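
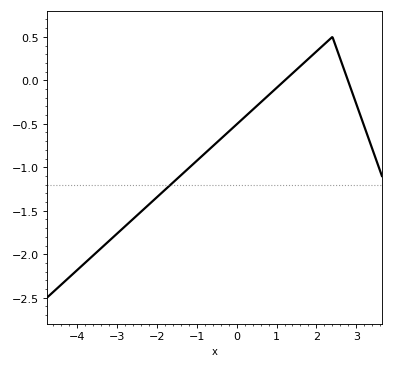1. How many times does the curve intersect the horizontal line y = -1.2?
1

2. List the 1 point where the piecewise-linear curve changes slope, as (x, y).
(2.4, 0.5)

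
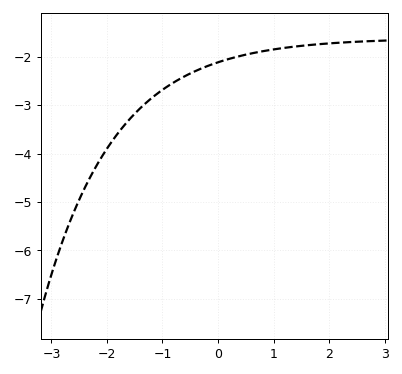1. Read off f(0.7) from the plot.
-1.9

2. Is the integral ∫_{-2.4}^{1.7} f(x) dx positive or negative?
negative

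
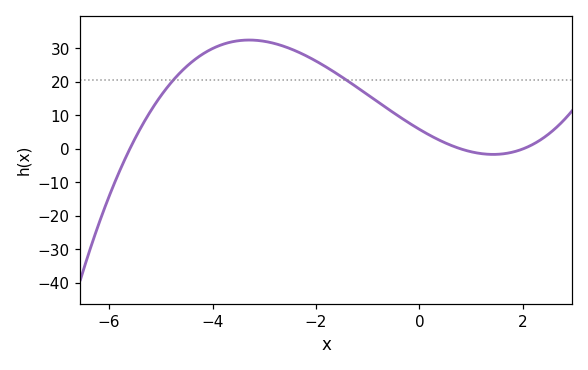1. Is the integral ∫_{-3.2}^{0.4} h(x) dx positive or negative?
positive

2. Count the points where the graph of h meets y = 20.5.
2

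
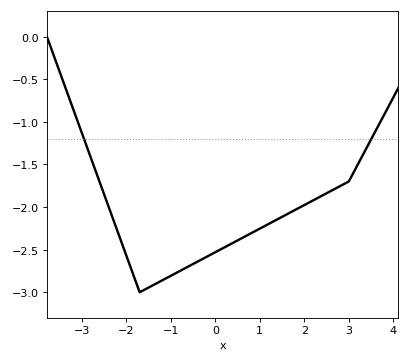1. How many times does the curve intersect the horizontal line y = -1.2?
2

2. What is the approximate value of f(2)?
-1.98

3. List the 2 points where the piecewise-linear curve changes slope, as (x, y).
(-1.7, -3); (3, -1.7)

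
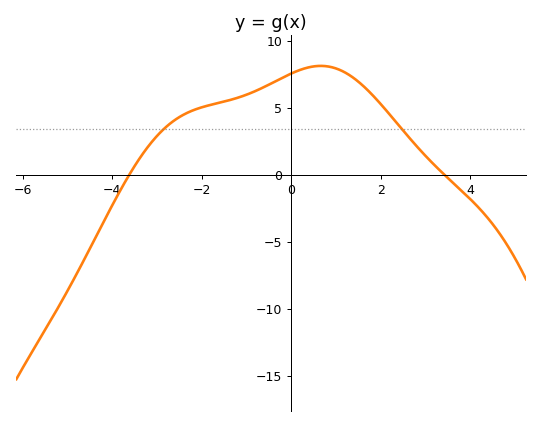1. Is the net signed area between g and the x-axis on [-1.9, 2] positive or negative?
positive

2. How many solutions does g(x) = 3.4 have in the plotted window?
2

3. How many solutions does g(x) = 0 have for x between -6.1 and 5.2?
2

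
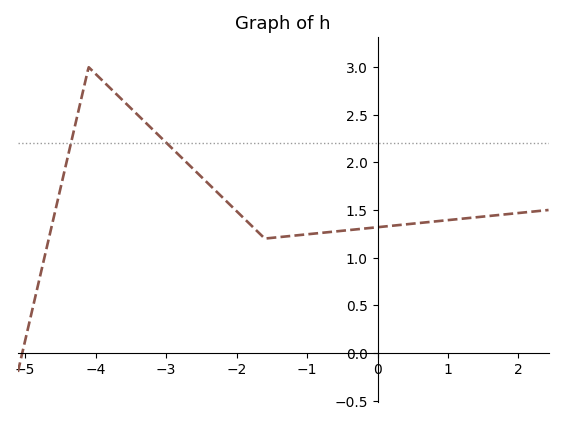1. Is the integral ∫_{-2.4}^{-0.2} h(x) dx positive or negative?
positive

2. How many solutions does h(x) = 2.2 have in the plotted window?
2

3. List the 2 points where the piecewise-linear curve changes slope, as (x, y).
(-4.1, 3); (-1.6, 1.2)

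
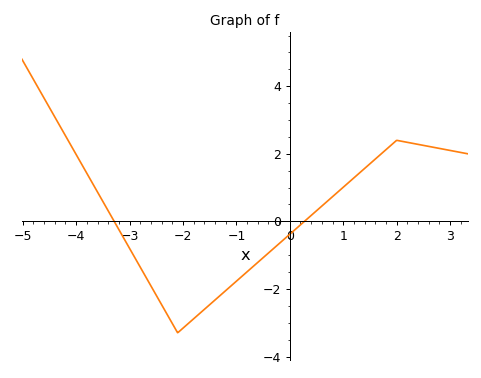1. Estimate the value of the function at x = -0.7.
-1.4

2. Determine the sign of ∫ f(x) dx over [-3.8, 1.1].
negative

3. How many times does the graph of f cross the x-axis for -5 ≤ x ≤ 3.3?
2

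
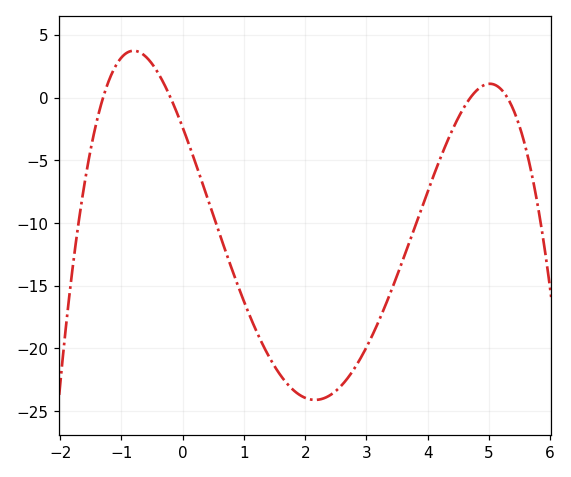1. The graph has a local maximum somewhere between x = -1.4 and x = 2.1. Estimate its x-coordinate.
-0.8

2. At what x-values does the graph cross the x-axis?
-1.4, -0.2, 4.6, 5.2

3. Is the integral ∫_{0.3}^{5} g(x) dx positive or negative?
negative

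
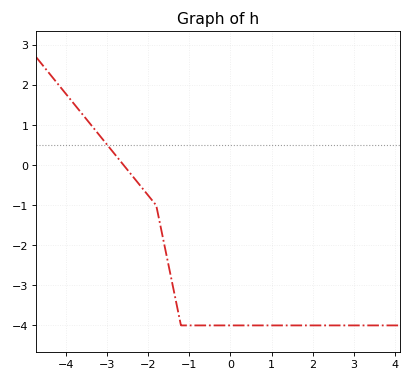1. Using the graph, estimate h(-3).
0.524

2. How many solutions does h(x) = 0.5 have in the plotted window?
1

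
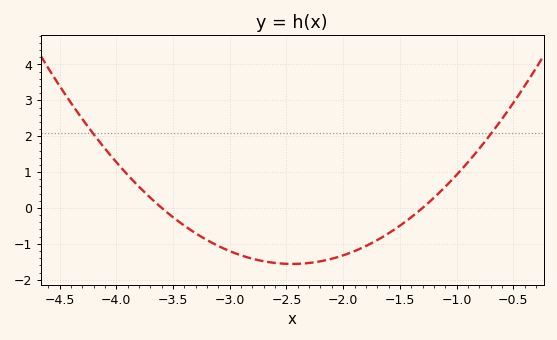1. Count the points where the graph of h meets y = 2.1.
2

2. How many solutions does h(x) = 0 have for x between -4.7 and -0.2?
2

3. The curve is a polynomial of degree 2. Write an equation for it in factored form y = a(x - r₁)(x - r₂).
y = 1.18(x + 3.6)(x + 1.3)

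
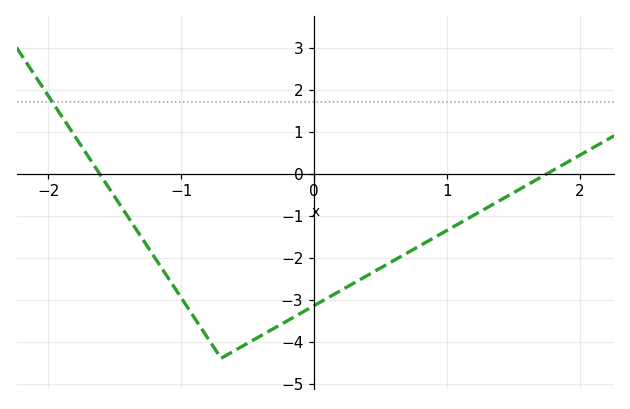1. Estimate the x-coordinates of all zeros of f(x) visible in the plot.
-1.6, 1.8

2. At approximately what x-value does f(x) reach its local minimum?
-0.7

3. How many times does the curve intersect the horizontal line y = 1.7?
1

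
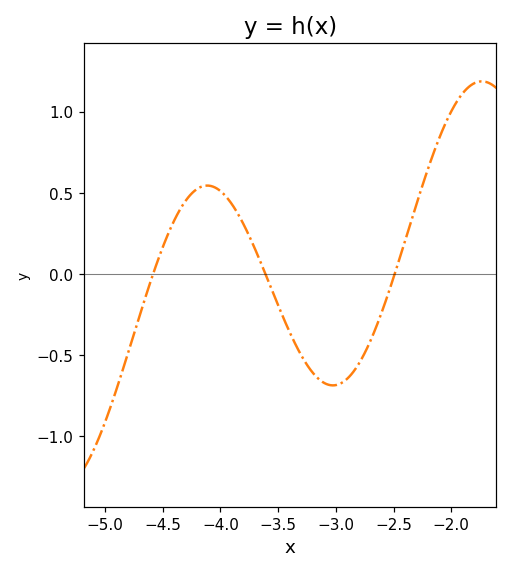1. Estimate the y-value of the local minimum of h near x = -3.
-0.7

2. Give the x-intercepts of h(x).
-4.6, -3.6, -2.5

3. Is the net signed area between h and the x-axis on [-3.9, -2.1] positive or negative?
negative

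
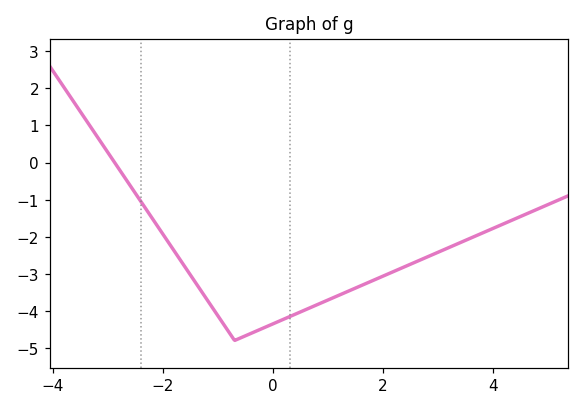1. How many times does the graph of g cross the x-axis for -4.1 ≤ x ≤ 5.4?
1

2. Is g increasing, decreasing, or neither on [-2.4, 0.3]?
neither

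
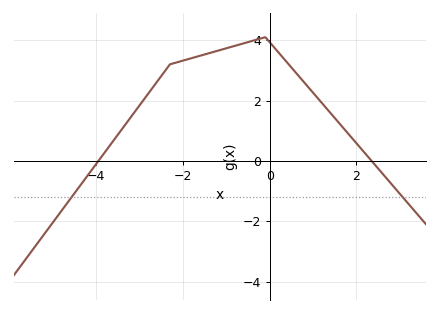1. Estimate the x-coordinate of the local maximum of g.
-0.2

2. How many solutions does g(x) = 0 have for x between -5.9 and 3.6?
2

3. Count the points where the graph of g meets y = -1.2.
2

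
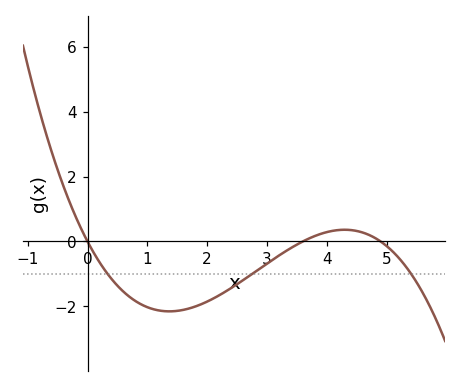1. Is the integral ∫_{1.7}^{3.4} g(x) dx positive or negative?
negative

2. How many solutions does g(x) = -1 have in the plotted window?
3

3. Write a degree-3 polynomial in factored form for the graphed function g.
y = -0.2(x - 0)(x - 3.6)(x - 4.9)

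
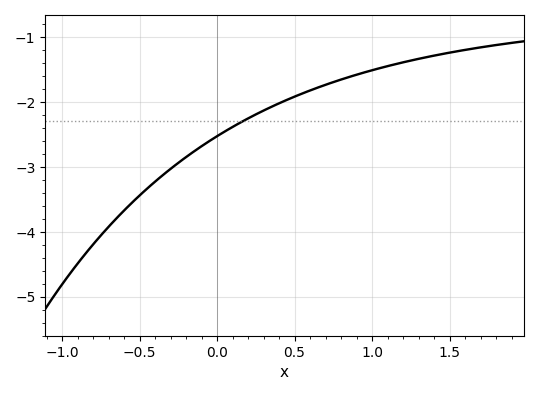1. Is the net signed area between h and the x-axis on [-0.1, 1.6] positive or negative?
negative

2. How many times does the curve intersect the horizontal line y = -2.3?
1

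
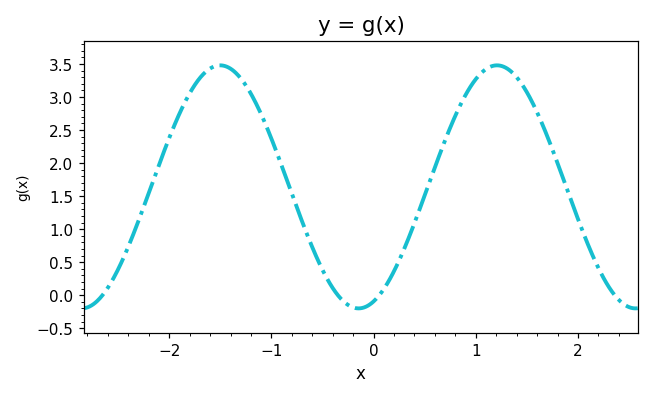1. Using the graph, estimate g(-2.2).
1.55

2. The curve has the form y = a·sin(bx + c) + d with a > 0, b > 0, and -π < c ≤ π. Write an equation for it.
y = 1.84sin(2.32x - 1.23) + 1.64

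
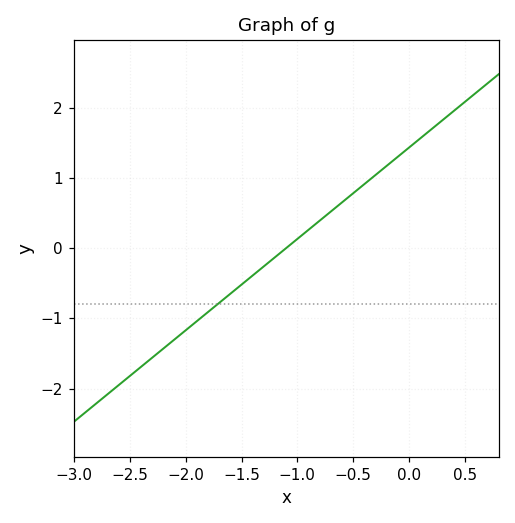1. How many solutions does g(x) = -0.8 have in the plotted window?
1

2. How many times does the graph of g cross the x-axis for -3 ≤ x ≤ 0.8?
1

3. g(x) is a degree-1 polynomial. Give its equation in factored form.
y = 1.3(x + 1.1)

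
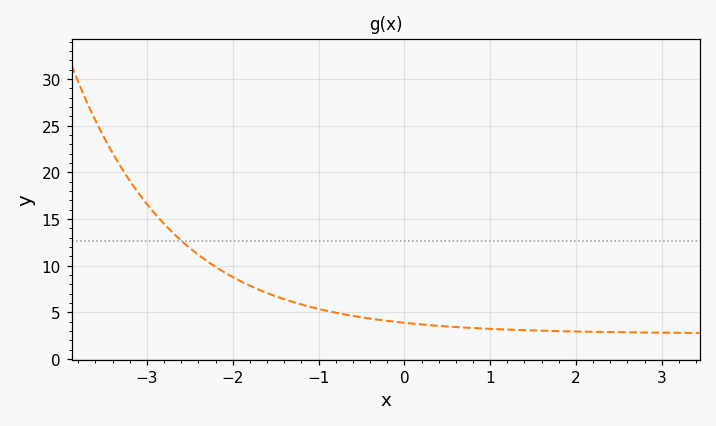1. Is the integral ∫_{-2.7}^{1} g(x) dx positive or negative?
positive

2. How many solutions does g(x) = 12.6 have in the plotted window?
1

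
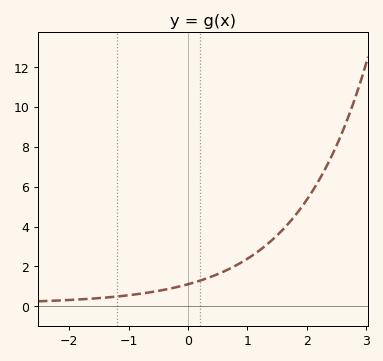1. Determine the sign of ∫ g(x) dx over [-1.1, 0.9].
positive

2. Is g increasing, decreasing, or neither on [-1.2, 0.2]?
increasing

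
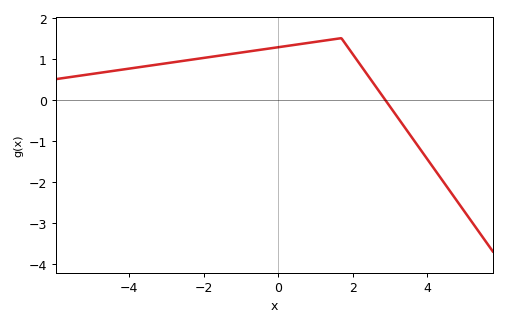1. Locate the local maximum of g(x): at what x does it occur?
1.7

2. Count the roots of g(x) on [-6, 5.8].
1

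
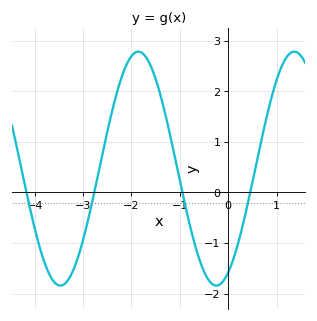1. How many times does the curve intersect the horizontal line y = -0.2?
4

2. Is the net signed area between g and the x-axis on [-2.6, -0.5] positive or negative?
positive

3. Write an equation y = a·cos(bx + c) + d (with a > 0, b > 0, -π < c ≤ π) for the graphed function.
y = 2.31cos(1.95x - 2.66) + 0.47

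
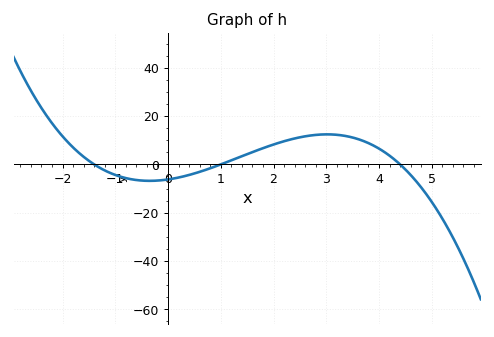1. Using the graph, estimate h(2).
8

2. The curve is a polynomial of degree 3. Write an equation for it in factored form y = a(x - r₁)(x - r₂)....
y = -1.01(x + 1.4)(x - 1)(x - 4.4)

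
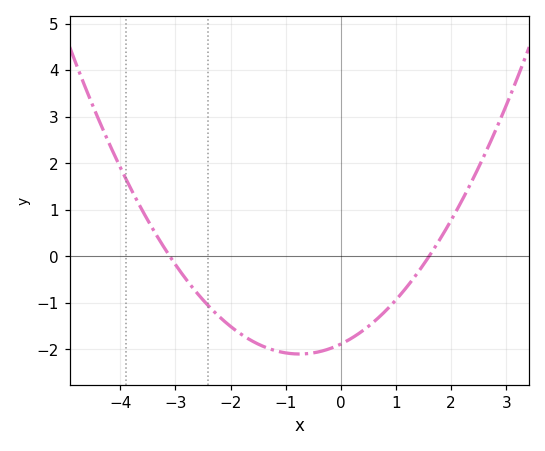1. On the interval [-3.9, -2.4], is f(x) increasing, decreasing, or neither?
decreasing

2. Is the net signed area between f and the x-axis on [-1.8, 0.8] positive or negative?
negative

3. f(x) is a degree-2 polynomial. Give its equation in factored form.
y = 0.38(x + 3.1)(x - 1.6)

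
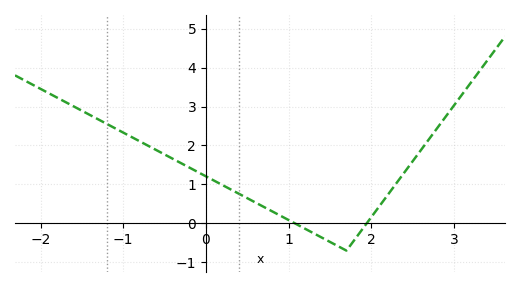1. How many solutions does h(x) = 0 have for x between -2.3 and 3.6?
2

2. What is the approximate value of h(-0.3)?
1.5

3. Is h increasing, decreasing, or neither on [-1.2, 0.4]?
decreasing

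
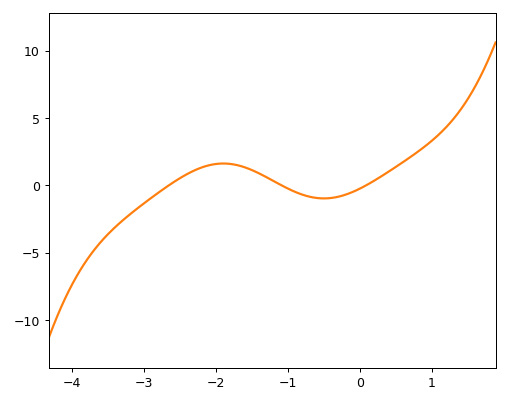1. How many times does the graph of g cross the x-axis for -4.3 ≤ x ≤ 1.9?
3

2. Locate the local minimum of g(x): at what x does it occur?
-0.5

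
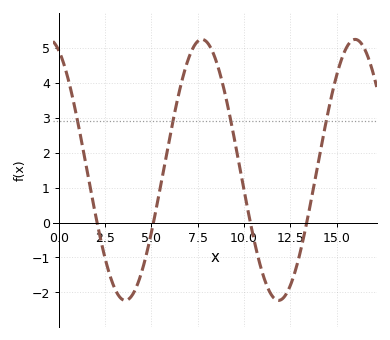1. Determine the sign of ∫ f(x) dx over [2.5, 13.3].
positive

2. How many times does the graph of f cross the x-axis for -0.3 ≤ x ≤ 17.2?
4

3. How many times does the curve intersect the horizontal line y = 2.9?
4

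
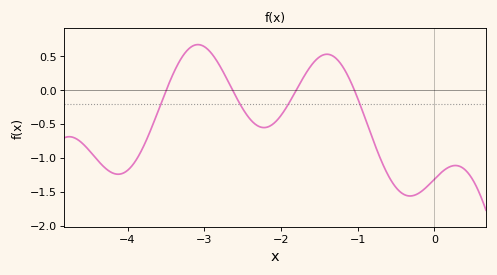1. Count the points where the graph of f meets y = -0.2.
4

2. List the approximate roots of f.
-3.5, -2.6, -1.8, -1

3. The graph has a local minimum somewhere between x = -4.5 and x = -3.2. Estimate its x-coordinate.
-4.1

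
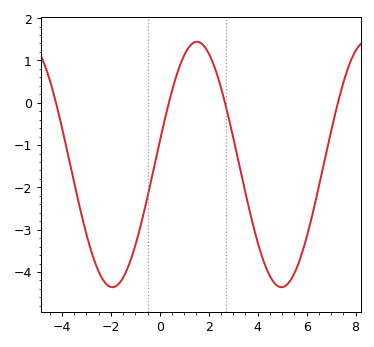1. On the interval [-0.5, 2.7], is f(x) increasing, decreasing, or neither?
neither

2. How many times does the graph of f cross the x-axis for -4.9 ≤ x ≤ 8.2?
4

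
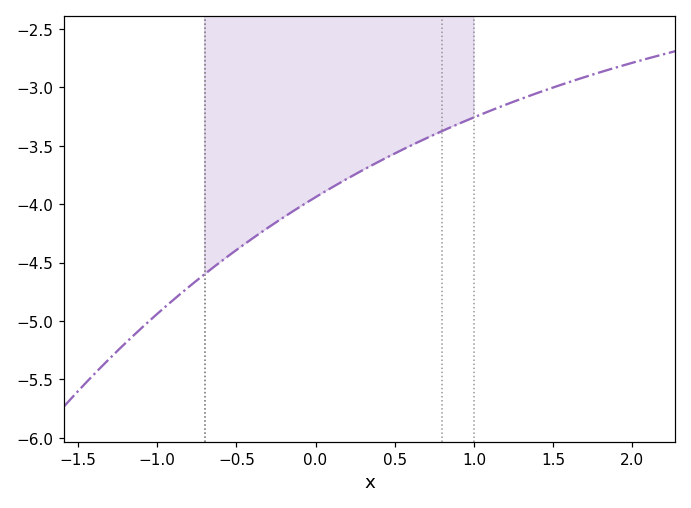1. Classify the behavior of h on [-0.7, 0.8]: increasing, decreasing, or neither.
increasing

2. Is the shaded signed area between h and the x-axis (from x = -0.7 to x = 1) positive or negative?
negative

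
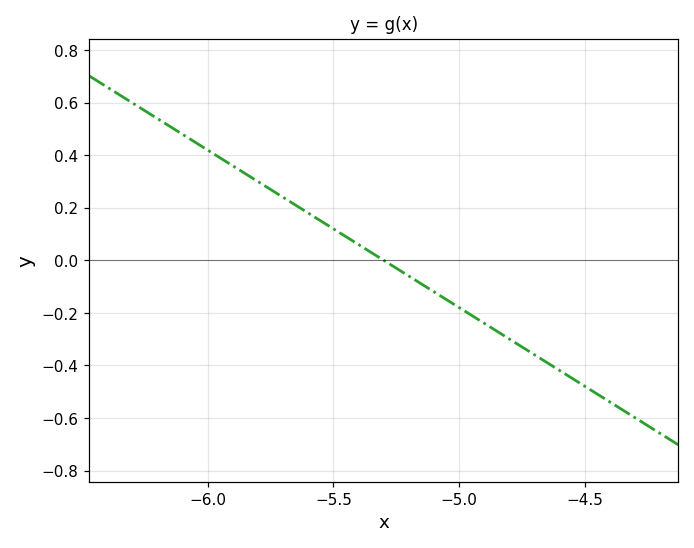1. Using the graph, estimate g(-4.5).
-0.48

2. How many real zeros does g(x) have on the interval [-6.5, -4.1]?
1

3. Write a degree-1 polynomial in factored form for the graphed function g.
y = -0.6(x + 5.3)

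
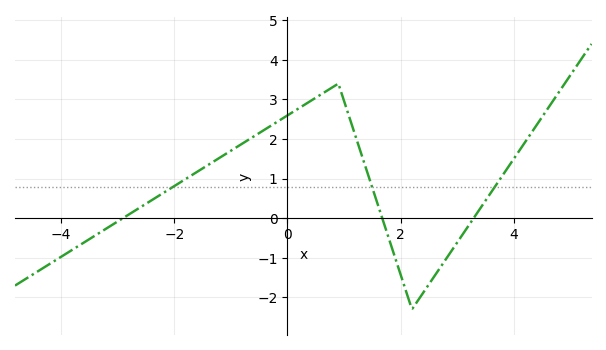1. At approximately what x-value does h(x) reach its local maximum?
0.901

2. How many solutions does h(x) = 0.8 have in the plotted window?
3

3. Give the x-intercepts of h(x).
-2.91, 1.68, 3.29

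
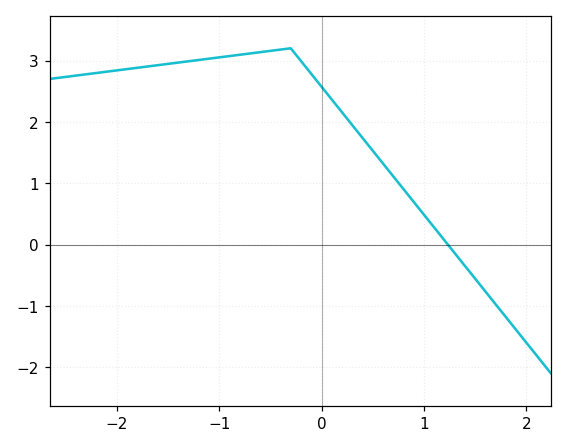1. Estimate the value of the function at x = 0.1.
2.4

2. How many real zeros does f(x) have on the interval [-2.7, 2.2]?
1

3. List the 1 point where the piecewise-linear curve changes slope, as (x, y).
(-0.3, 3.2)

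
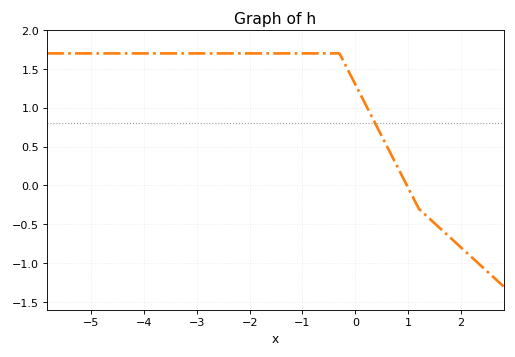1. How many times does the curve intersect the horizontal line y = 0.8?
1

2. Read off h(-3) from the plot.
1.7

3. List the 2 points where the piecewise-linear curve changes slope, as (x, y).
(-0.3, 1.7); (1.2, -0.3)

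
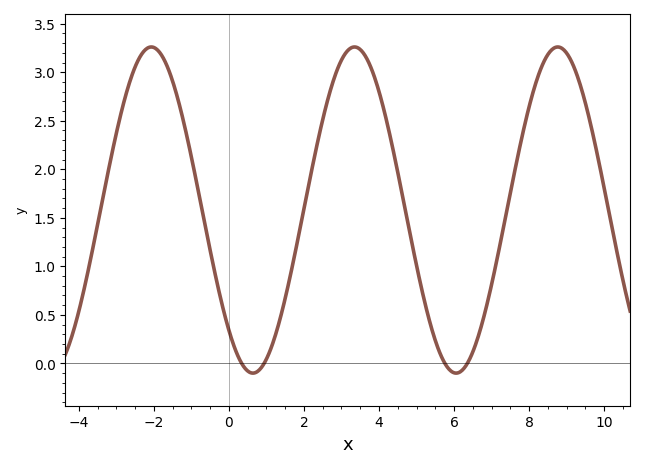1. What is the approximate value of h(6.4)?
0.033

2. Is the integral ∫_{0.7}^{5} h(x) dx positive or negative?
positive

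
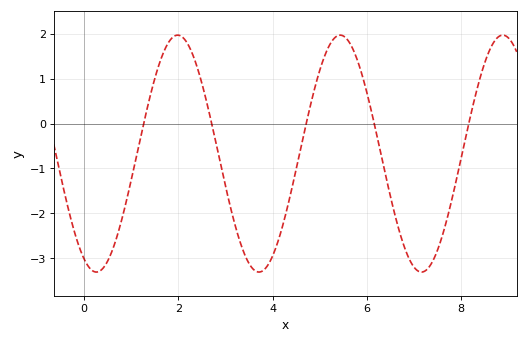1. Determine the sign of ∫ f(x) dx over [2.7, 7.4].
negative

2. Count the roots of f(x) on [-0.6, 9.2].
5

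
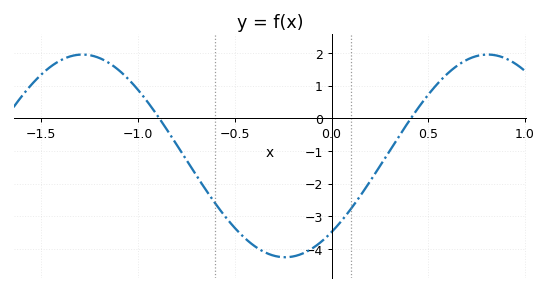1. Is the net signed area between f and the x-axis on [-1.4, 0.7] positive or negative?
negative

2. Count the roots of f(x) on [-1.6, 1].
2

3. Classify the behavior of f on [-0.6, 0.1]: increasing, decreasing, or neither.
neither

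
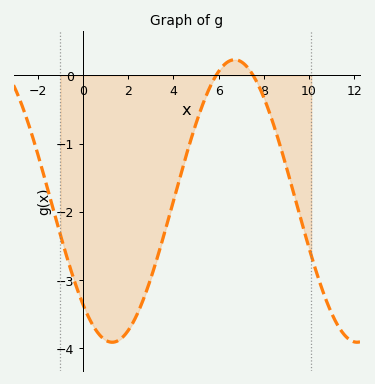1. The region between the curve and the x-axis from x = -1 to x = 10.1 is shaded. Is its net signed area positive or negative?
negative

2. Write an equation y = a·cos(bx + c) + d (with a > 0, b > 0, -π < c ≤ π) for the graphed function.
y = 2.07cos(0.58x + 2.39) - 1.84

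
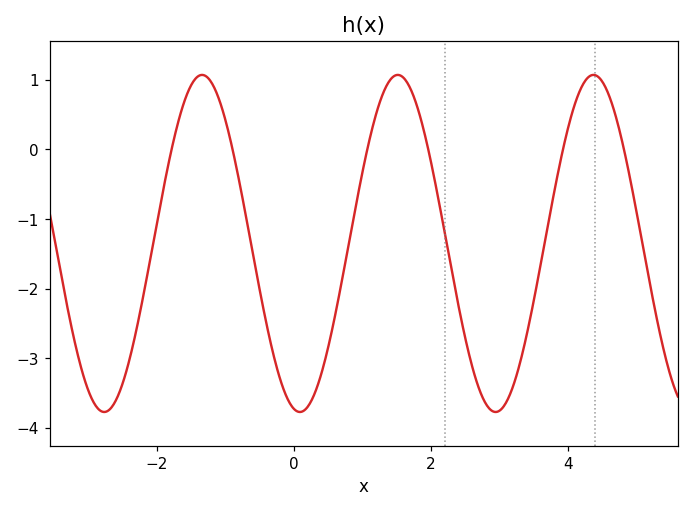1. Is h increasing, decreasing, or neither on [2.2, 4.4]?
neither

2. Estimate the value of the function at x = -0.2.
-3.3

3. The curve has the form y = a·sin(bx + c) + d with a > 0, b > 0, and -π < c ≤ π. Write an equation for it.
y = 2.42sin(2.2x - 1.8) - 1.35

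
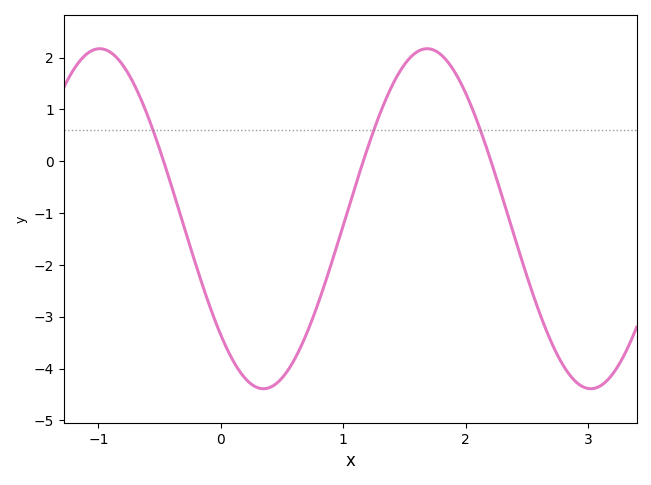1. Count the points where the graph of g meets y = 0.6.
3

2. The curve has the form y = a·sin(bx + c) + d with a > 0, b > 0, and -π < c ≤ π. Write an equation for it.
y = 3.28sin(2.4x - 2.4) - 1.11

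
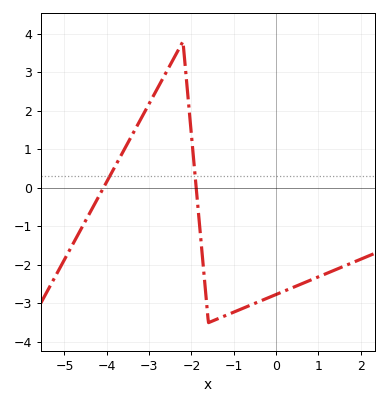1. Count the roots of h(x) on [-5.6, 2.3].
2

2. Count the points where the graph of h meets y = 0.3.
2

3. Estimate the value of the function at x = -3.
2.18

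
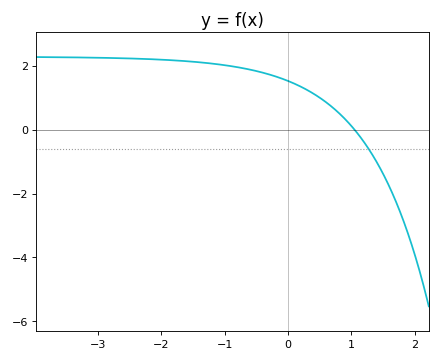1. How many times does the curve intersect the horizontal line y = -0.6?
1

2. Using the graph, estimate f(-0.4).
1.79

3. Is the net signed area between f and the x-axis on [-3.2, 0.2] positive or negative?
positive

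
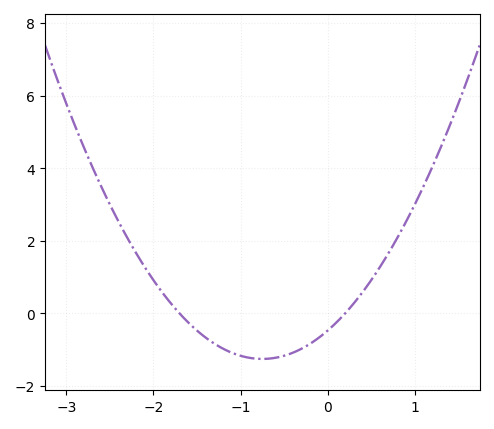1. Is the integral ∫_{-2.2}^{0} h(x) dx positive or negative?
negative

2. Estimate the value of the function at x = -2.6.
3.6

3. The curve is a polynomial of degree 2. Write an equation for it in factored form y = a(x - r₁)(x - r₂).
y = 1.39(x + 1.7)(x - 0.2)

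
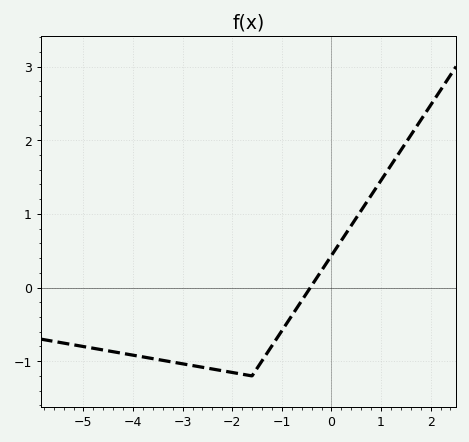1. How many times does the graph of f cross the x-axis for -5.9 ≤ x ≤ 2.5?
1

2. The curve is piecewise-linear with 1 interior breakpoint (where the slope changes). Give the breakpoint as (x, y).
(-1.6, -1.2)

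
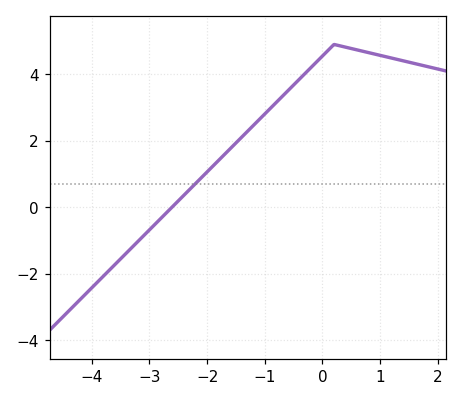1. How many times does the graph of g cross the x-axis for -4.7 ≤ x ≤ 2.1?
1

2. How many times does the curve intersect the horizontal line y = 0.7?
1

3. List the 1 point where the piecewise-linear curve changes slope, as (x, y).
(0.2, 4.9)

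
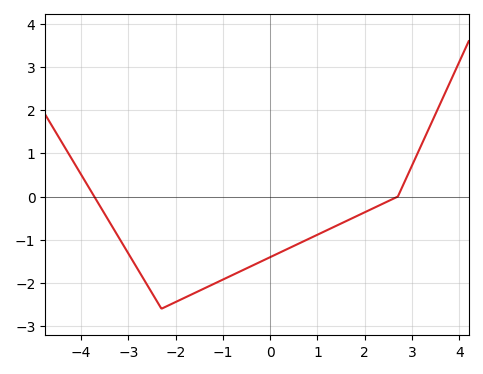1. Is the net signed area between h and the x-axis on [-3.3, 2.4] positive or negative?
negative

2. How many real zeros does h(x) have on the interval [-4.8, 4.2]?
2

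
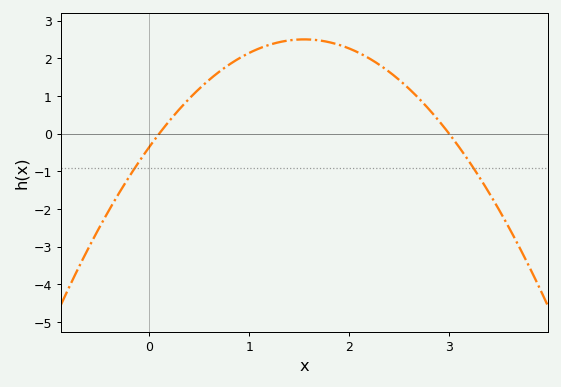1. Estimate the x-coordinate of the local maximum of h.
1.55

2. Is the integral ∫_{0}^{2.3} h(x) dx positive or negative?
positive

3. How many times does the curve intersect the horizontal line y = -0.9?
2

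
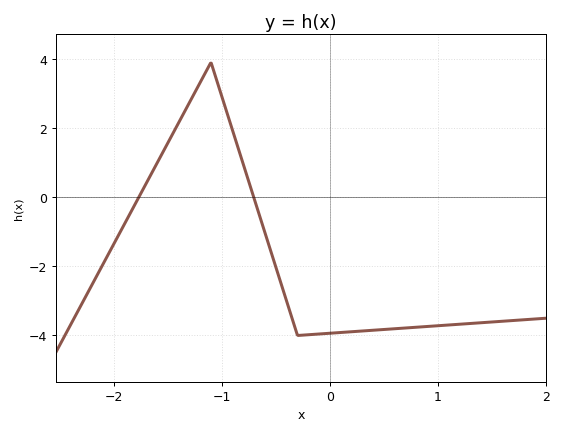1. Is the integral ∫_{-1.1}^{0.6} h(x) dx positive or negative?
negative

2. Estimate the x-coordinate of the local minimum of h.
-0.3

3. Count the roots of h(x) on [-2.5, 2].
2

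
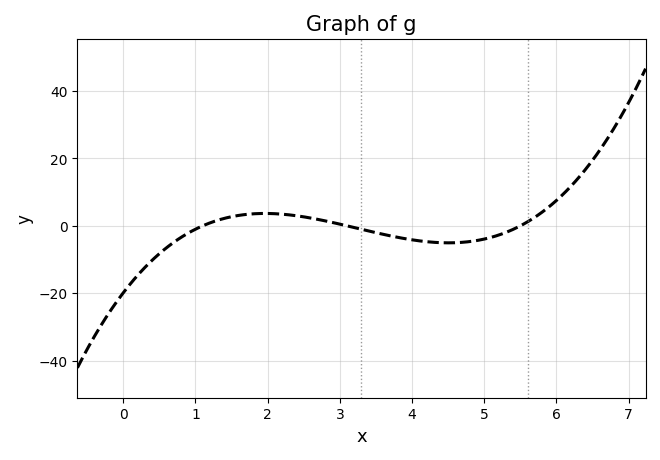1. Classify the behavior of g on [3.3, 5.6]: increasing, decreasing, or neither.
neither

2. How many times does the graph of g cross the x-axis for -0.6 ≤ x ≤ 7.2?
3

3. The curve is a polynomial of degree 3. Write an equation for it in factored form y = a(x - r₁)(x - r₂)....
y = 1.06(x - 1.1)(x - 3.1)(x - 5.5)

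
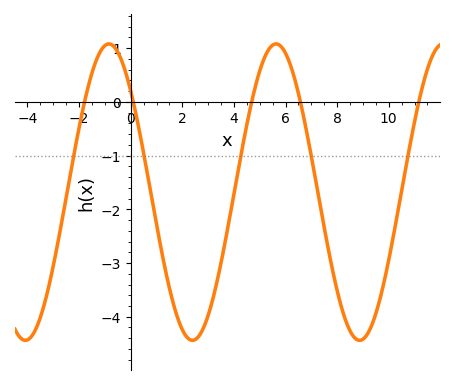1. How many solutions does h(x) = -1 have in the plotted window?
5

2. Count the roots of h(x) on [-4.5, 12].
5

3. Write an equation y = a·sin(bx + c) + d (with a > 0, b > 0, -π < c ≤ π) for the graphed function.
y = 2.76sin(0.97x + 2.4) - 1.68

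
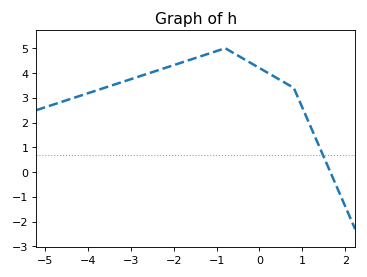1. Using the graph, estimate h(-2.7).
3.9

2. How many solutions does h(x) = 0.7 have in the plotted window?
1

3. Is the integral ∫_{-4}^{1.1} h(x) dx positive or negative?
positive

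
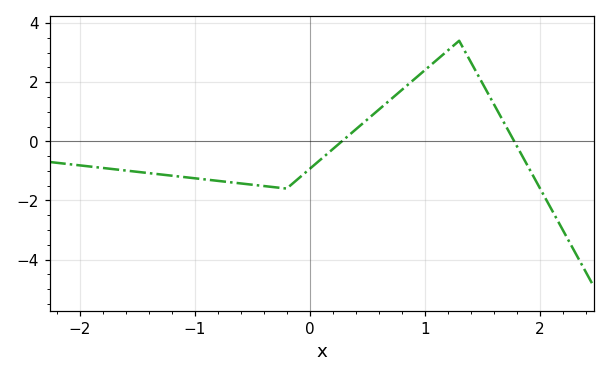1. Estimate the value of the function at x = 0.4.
0.4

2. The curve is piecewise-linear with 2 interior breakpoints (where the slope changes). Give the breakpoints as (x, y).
(-0.2, -1.6); (1.3, 3.4)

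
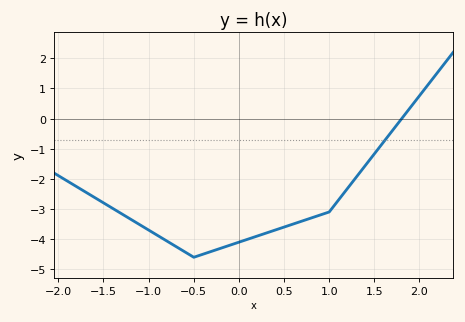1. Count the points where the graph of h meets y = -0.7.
1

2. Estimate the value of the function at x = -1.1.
-3.52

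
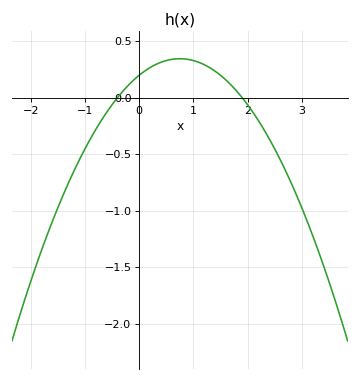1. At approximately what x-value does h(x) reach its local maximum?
0.7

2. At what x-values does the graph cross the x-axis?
-0.4, 1.9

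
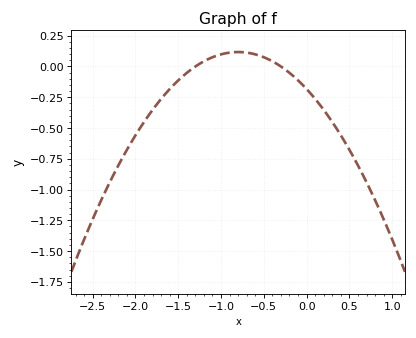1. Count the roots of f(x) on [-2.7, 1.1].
2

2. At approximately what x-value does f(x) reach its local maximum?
-0.8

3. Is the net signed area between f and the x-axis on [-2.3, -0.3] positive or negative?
negative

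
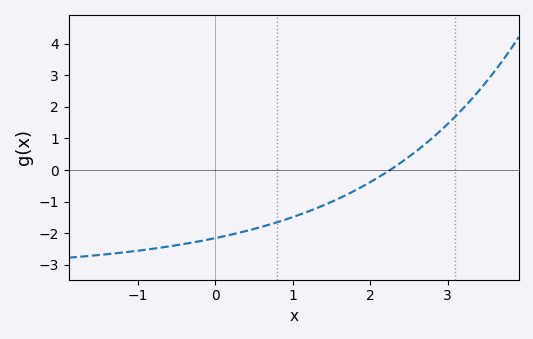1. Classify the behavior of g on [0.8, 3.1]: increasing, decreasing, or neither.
increasing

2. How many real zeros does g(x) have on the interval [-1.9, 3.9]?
1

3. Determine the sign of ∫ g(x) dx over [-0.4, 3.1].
negative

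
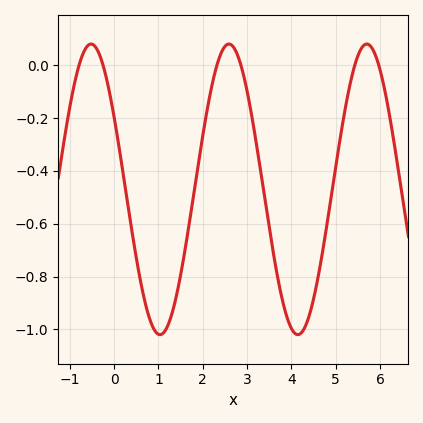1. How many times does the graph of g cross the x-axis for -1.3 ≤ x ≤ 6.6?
6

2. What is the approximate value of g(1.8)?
-0.48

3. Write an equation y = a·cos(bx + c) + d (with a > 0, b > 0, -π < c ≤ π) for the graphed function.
y = 0.55cos(2x + 1) - 0.47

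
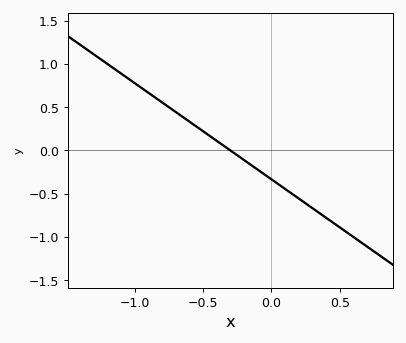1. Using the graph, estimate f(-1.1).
0.888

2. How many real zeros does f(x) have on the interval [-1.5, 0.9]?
1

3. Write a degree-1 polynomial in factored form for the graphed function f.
y = -1.11(x + 0.3)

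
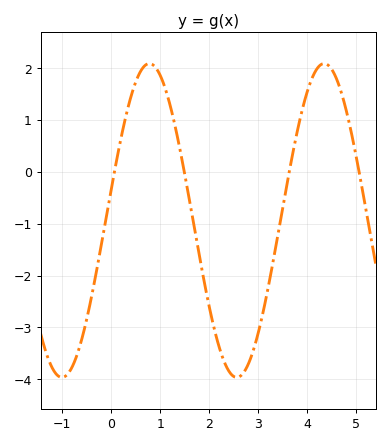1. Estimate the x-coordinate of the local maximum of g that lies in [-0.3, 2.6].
0.777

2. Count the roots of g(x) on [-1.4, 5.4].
4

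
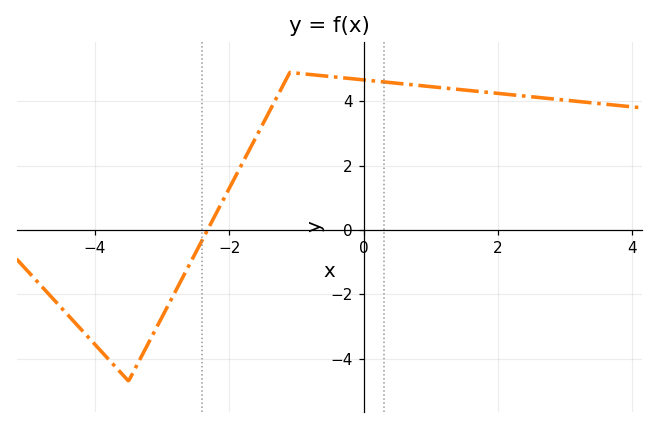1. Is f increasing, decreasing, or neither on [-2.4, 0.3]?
neither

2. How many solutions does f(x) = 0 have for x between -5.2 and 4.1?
1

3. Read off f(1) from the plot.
4.46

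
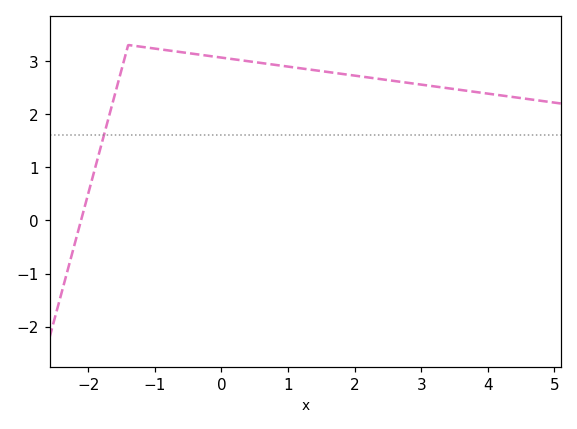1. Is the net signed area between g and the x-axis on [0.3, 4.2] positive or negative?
positive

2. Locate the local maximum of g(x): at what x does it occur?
-1.4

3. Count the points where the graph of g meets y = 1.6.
1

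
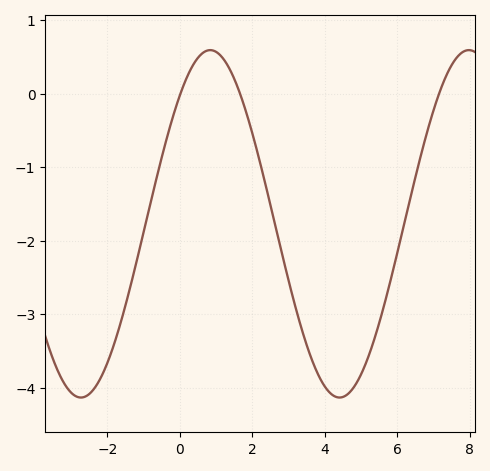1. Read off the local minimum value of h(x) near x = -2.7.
-4.13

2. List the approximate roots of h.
0.02, 1.66, 7.16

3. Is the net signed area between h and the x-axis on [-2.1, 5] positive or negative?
negative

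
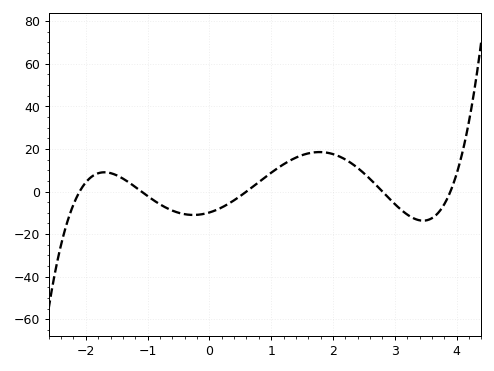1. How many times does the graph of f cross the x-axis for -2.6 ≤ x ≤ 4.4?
5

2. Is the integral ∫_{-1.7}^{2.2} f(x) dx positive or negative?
positive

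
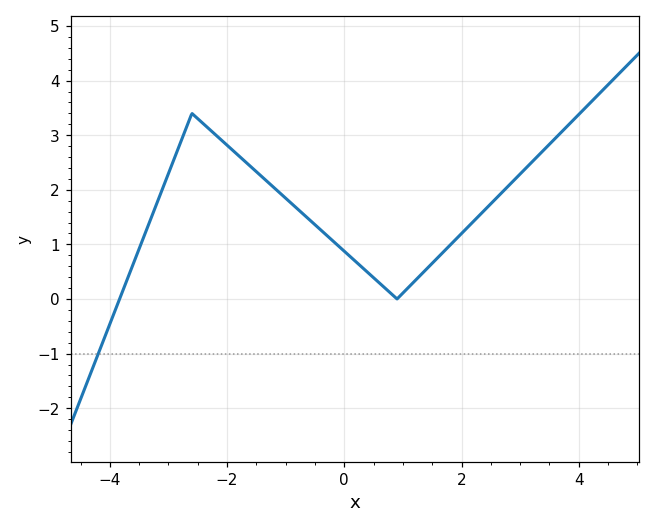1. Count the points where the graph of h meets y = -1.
1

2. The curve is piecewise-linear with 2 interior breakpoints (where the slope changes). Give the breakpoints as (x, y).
(-2.6, 3.4); (0.9, 0)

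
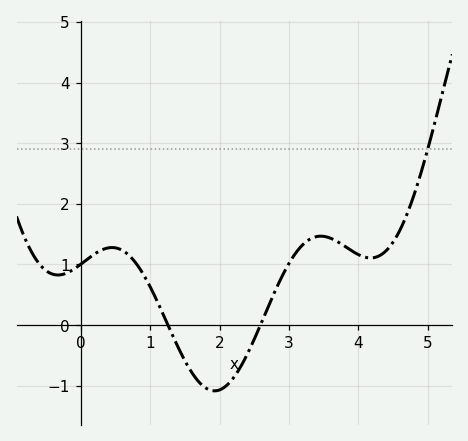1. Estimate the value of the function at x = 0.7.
1.15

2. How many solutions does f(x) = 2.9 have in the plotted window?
1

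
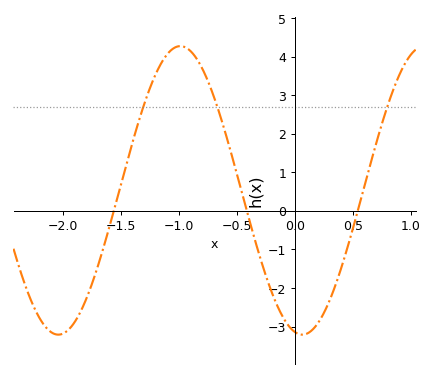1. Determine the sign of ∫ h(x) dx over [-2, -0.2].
positive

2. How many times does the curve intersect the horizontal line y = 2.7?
3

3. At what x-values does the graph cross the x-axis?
-1.55, -0.4, 0.55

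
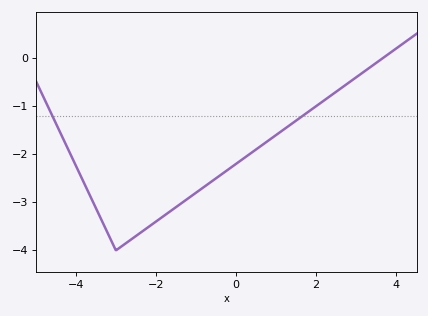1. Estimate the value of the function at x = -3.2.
-3.6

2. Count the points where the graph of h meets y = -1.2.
2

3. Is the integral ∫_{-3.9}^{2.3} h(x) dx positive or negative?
negative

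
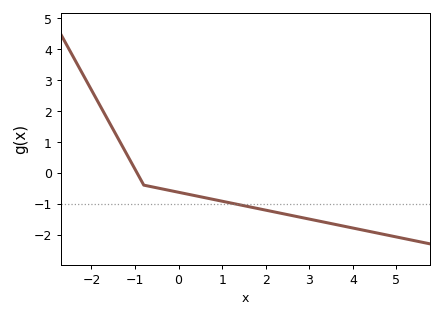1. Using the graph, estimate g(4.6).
-2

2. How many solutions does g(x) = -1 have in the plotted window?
1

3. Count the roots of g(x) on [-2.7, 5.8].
1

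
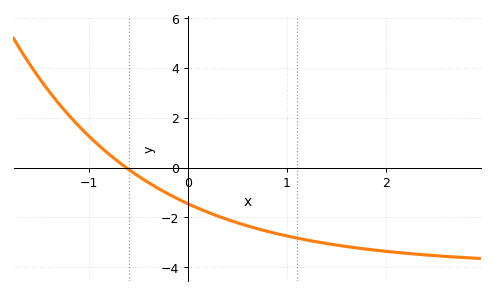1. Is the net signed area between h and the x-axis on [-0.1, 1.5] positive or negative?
negative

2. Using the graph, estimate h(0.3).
-2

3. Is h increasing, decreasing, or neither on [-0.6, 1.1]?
decreasing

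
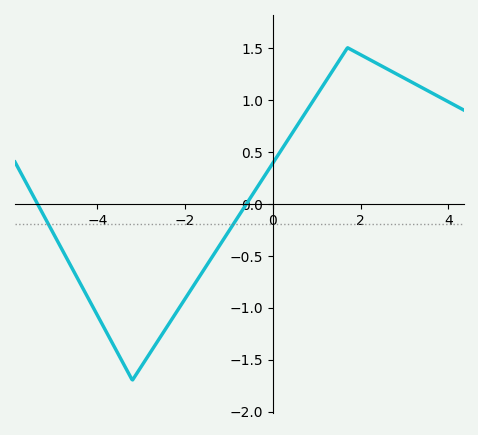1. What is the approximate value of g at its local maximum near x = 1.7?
1.5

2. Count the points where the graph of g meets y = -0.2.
2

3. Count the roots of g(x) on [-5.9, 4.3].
2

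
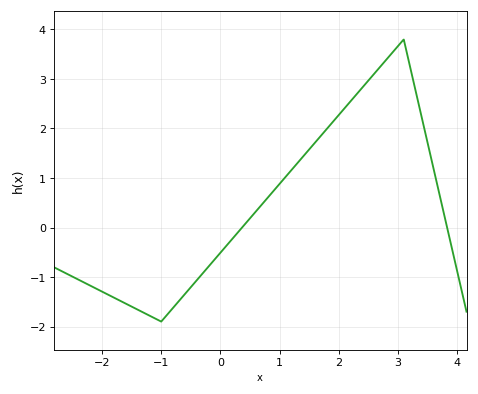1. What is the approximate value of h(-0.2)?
-0.788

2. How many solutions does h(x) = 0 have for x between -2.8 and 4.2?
2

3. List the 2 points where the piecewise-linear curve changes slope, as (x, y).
(-1, -1.9); (3.1, 3.8)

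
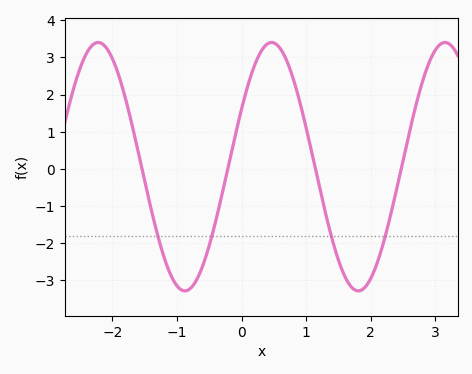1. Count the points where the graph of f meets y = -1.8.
4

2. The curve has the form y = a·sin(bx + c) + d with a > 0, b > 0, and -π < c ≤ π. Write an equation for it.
y = 3.34sin(2.34x + 0.482) + 0.06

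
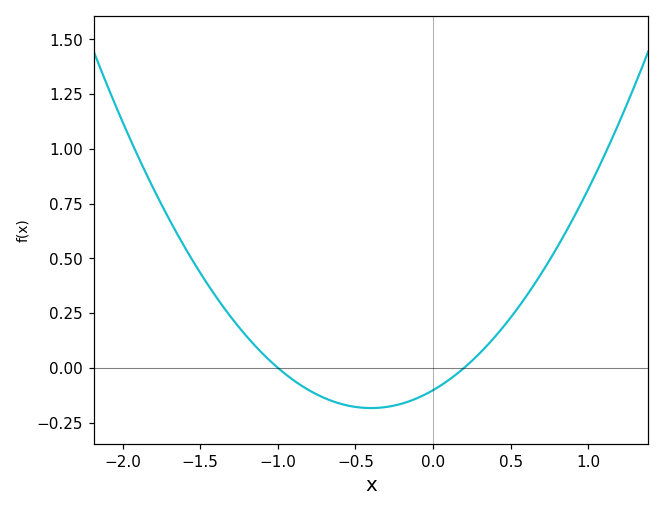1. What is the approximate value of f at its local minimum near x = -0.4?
-0.18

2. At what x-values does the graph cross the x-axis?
-1, 0.2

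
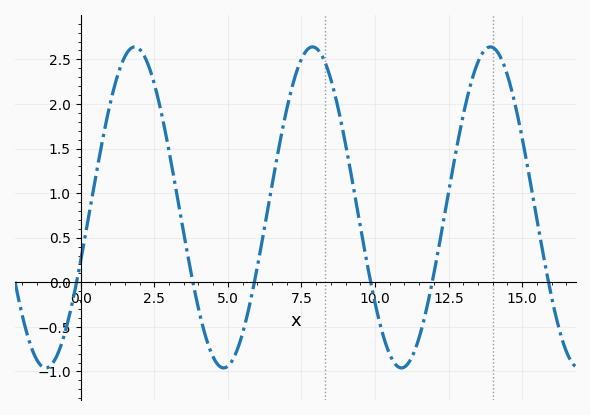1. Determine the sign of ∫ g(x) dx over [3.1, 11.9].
positive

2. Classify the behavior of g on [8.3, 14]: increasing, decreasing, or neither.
neither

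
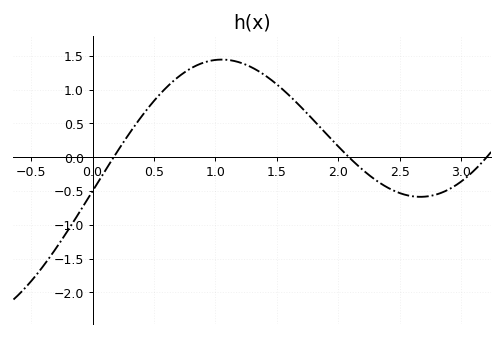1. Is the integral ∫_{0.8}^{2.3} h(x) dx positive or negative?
positive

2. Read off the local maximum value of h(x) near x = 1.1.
1.45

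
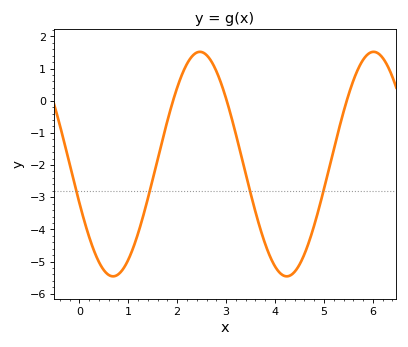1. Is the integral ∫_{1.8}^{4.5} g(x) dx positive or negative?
negative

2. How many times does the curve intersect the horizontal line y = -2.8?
4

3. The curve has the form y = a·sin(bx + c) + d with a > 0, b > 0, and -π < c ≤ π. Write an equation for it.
y = 3.49sin(1.77x - 2.79) - 1.97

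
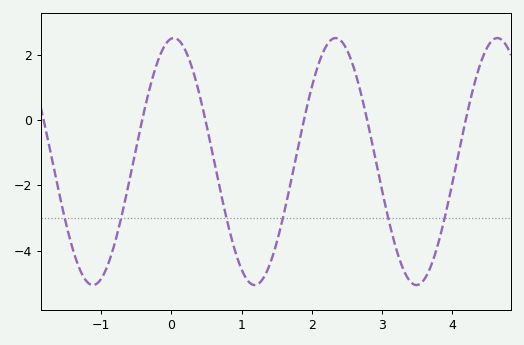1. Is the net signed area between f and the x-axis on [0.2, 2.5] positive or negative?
negative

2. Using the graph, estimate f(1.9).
0.117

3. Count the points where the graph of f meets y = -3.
6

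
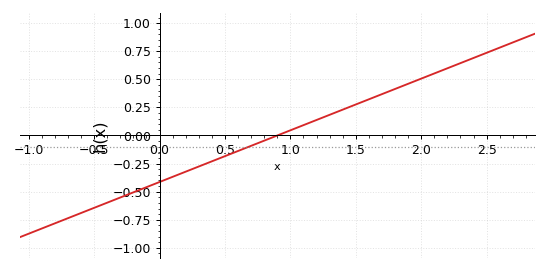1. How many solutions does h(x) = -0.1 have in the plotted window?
1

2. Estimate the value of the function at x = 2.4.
0.7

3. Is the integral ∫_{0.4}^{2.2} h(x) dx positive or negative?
positive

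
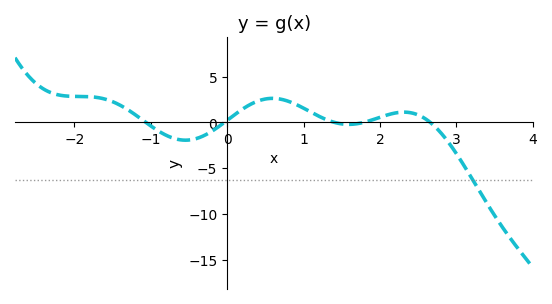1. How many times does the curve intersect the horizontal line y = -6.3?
1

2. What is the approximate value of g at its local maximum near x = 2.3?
1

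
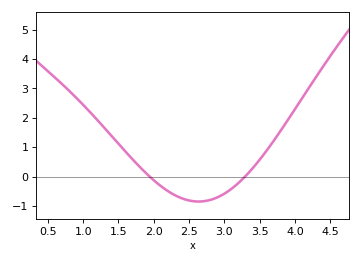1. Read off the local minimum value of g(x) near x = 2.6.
-0.8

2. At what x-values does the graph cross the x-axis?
1.9, 3.3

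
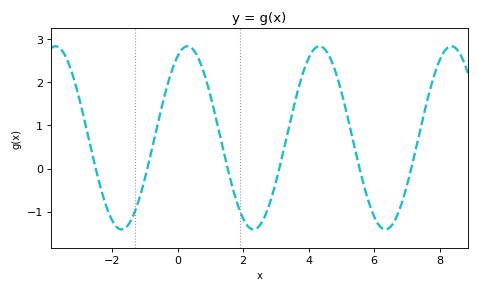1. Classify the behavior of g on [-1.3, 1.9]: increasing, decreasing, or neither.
neither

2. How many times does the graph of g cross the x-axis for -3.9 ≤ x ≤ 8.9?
6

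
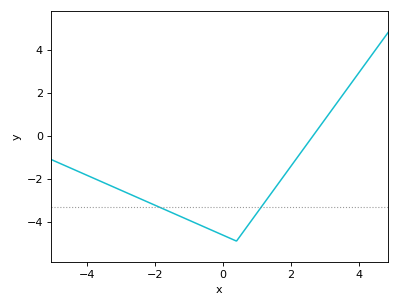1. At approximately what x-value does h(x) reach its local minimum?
0.4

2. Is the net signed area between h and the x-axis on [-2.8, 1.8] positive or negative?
negative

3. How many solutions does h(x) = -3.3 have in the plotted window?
2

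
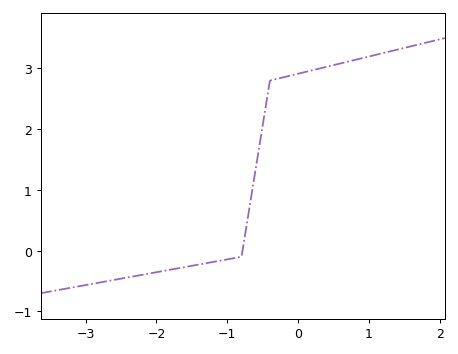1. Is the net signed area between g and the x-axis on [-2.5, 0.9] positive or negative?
positive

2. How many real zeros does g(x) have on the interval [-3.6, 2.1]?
1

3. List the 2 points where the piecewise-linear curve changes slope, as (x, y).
(-0.8, -0.1); (-0.4, 2.8)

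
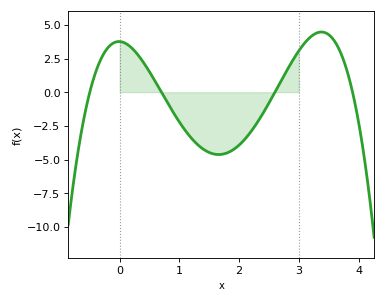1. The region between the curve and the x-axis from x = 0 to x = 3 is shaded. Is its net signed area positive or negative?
negative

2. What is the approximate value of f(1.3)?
-3.8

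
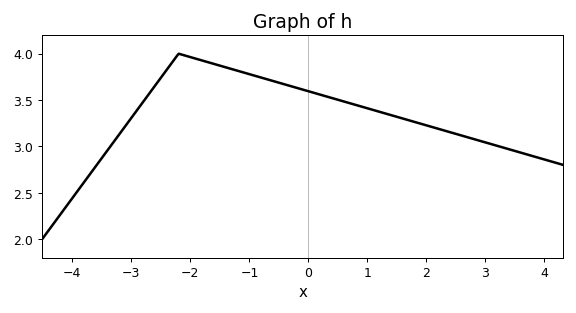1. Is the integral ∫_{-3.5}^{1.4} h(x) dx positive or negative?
positive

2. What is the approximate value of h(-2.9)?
3.39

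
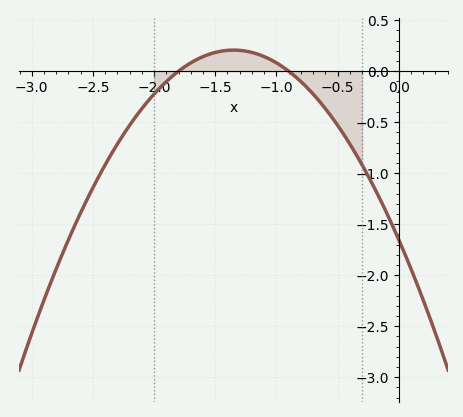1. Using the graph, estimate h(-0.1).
-1.39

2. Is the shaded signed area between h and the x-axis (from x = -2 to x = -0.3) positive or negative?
negative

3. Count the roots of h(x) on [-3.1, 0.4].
2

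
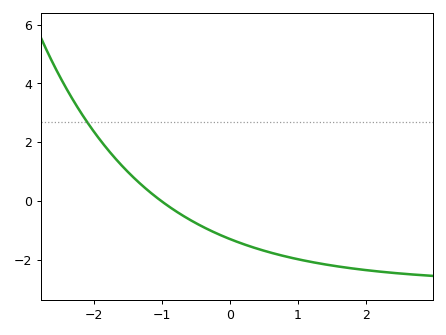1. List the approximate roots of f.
-1.01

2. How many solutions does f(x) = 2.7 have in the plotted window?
1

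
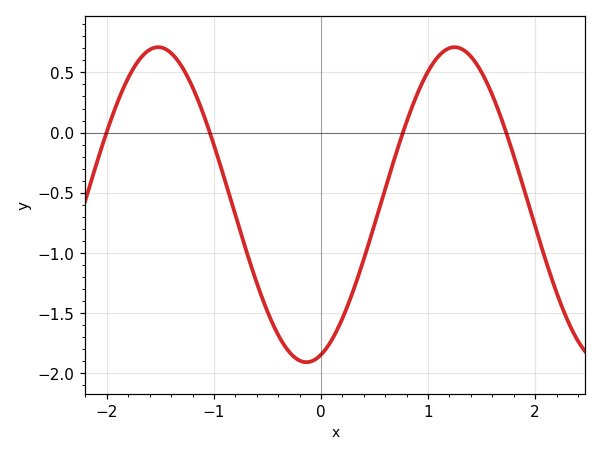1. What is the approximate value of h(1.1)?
0.65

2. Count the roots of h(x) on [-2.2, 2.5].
4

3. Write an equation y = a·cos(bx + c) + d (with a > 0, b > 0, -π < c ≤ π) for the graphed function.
y = 1.31cos(2.3x - 2.8) - 0.6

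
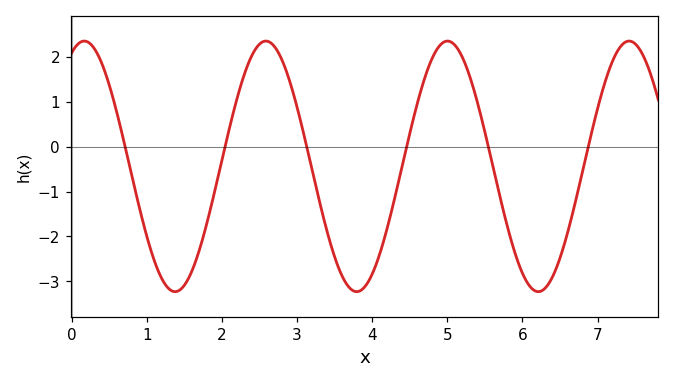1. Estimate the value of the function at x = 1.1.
-2.53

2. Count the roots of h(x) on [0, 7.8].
6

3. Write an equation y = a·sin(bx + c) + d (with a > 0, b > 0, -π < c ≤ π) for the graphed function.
y = 2.79sin(2.6x + 1.13) - 0.44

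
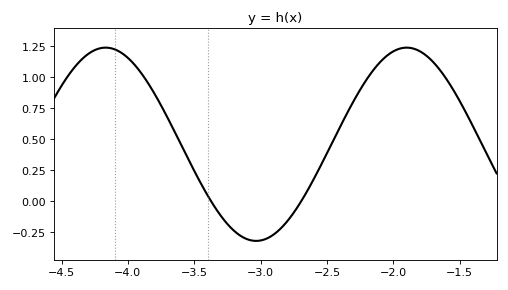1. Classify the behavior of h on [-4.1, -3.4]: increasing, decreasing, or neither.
decreasing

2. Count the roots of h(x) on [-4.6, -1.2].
2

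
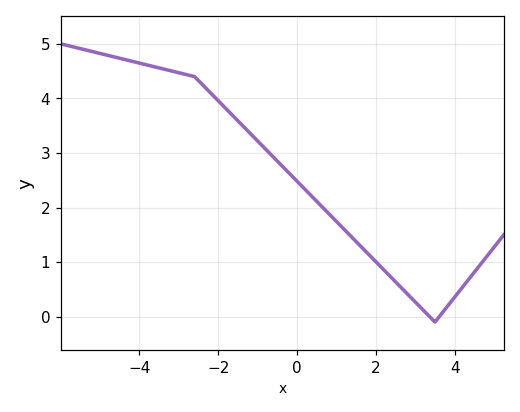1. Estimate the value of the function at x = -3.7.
4.59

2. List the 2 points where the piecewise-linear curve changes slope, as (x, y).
(-2.6, 4.4); (3.5, -0.1)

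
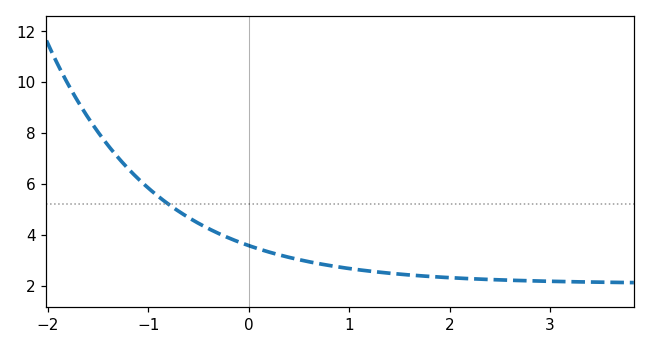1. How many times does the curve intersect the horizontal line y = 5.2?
1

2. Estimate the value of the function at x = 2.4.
2.2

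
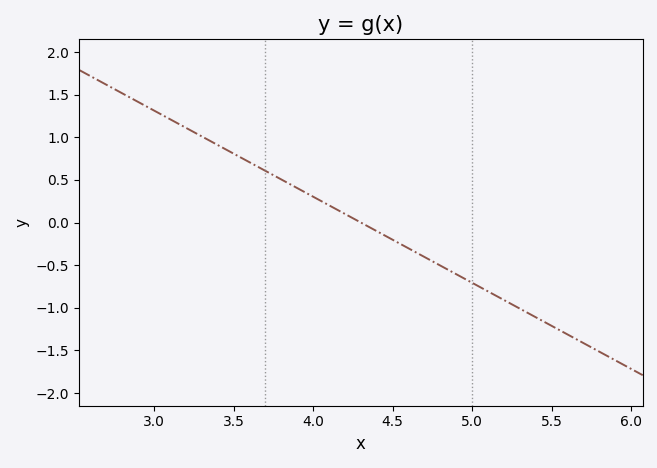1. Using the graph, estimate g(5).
-0.707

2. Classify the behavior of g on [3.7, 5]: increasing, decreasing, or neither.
decreasing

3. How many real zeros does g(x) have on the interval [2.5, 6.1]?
1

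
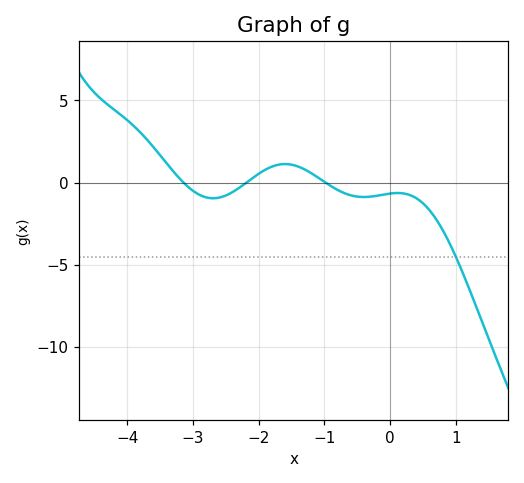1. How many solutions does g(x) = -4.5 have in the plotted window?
1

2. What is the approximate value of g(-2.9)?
-0.75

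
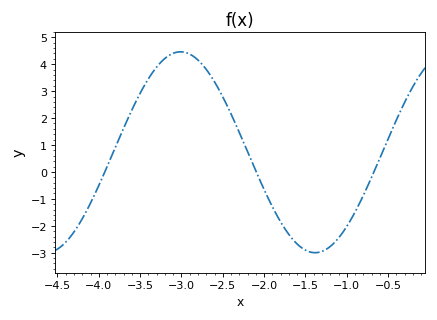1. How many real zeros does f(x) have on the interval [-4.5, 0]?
3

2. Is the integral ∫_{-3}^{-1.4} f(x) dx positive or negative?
positive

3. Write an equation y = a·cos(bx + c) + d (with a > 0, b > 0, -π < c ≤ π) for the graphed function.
y = 3.73cos(1.9x - 0.47) + 0.73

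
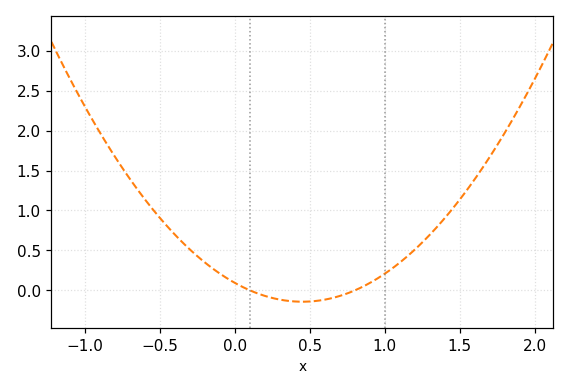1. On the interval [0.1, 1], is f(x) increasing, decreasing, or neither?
neither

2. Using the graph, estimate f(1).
0.209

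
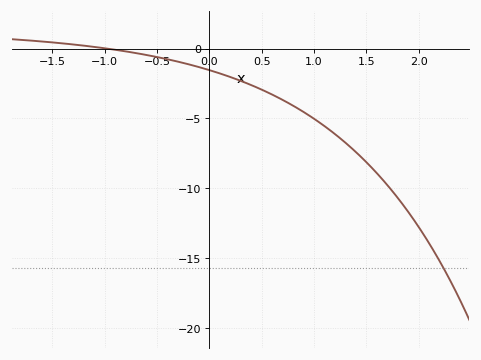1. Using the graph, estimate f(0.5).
-3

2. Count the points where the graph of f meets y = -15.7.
1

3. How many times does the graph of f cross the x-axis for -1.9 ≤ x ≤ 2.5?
1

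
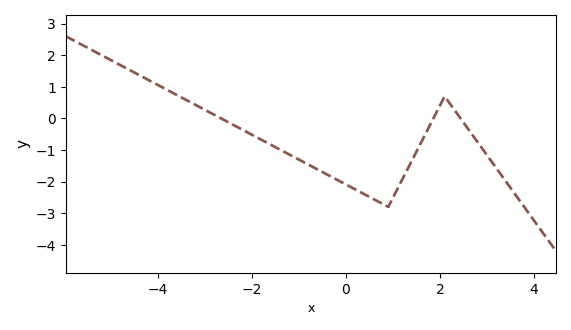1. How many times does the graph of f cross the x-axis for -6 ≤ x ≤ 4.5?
3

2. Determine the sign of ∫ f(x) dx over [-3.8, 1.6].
negative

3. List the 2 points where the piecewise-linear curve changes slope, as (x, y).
(0.9, -2.8); (2.1, 0.7)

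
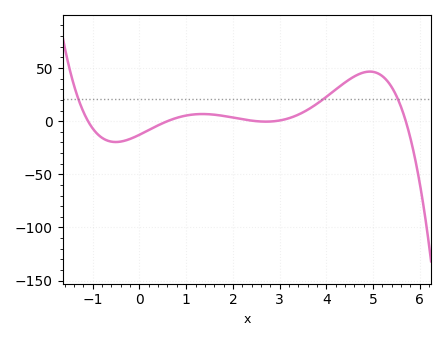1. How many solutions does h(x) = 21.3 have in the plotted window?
3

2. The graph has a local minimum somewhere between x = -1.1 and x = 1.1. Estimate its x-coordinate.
-0.506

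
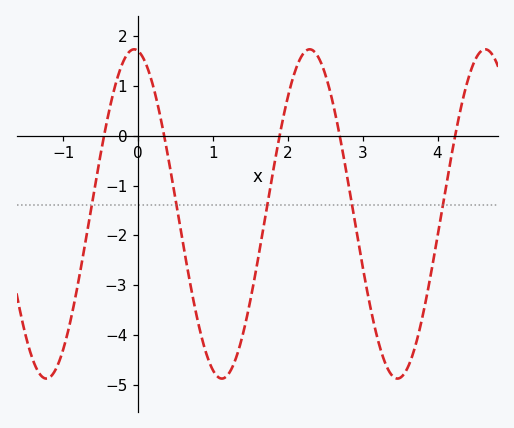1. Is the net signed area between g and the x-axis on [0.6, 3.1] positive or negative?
negative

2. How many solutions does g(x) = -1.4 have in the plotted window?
5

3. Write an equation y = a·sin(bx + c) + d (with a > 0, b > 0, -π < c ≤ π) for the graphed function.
y = 3.3sin(2.7x + 1.7) - 1.57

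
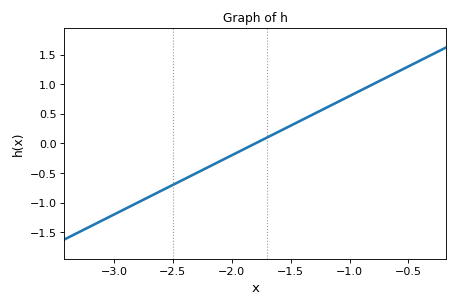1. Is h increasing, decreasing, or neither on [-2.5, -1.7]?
increasing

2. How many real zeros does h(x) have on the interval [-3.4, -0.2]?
1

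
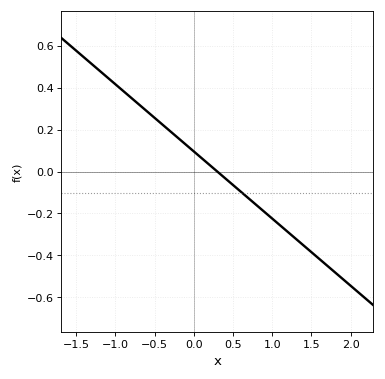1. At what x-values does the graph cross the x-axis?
0.3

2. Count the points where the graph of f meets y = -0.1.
1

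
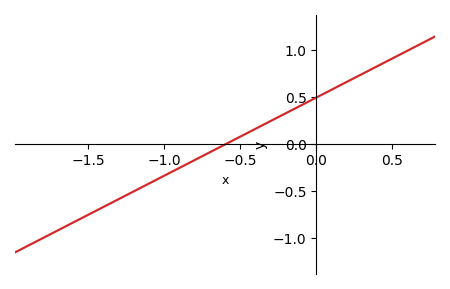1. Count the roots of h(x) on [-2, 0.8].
1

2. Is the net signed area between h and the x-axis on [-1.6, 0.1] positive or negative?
negative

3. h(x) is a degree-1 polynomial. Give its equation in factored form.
y = 0.83(x + 0.6)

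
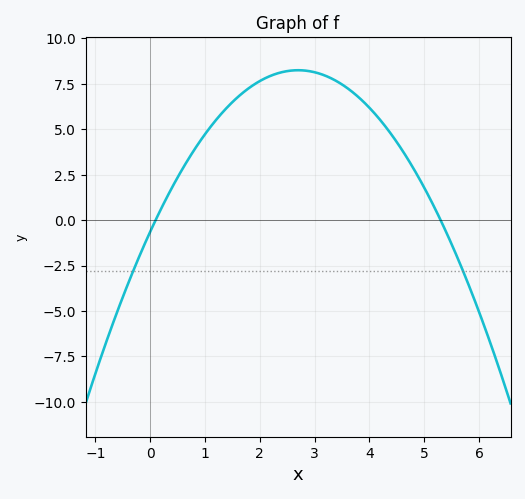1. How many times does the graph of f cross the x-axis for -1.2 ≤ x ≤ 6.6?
2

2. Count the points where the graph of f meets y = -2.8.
2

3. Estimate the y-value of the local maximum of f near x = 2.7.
8.25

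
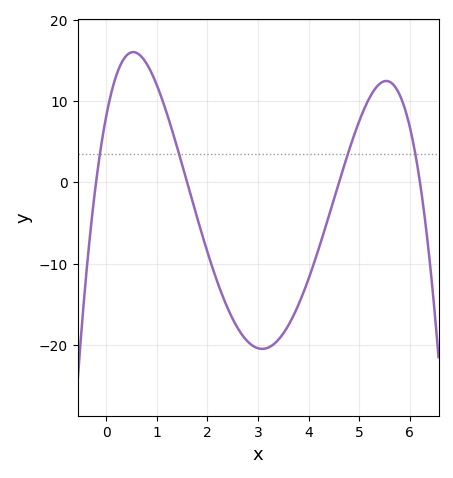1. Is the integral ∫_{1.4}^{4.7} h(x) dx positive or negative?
negative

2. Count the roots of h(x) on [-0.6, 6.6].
4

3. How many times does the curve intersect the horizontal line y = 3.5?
4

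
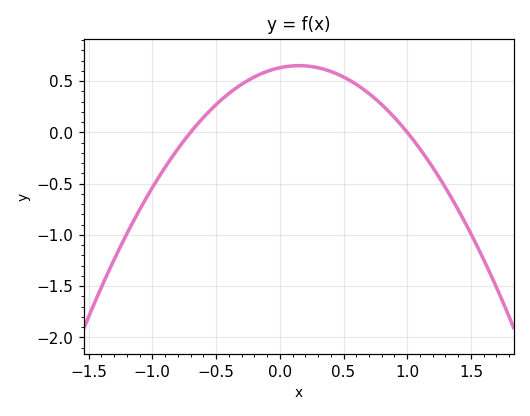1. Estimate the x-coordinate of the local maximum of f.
0.15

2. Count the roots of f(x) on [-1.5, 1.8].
2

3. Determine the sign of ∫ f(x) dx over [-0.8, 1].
positive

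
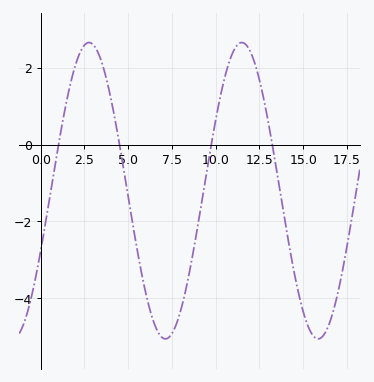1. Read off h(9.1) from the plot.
-1.8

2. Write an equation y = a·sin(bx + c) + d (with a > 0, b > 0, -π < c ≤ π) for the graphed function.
y = 3.86sin(0.72x - 0.42) - 1.2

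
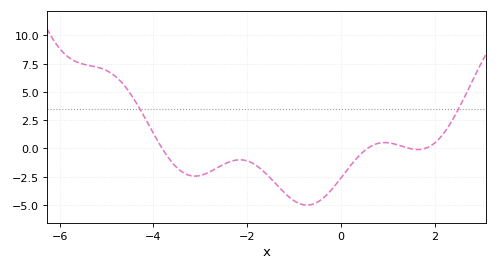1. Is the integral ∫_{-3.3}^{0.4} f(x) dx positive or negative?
negative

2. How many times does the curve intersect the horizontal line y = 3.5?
2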